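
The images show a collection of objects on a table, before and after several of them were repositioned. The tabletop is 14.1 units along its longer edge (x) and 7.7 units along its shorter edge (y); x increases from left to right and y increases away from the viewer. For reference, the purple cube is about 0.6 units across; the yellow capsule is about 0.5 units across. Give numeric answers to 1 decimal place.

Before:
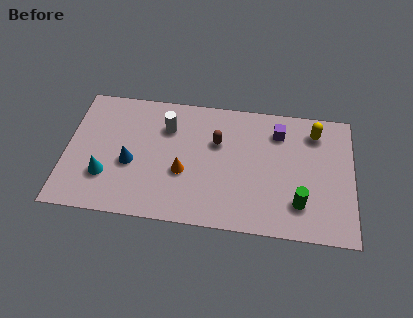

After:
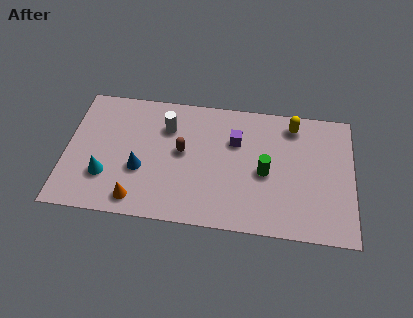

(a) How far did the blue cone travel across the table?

0.6

The blue cone was near (3.2, 3.2) before and (3.7, 2.9) after, so it travelled √(0.5² + 0.3²) ≈ 0.6 units.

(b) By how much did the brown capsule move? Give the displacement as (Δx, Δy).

(-1.7, -0.8)

The brown capsule started near (7.4, 5.0) and ended near (5.7, 4.2).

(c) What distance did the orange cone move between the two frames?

2.9

The orange cone was near (5.8, 3.0) before and (3.6, 1.1) after, so it travelled √(2.2² + 1.9²) ≈ 2.9 units.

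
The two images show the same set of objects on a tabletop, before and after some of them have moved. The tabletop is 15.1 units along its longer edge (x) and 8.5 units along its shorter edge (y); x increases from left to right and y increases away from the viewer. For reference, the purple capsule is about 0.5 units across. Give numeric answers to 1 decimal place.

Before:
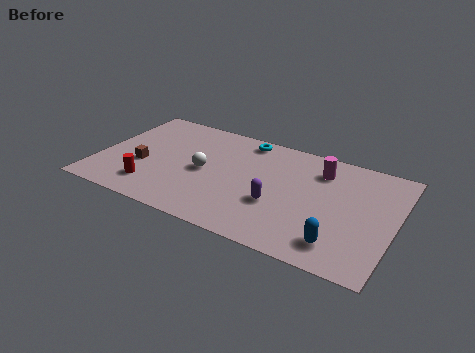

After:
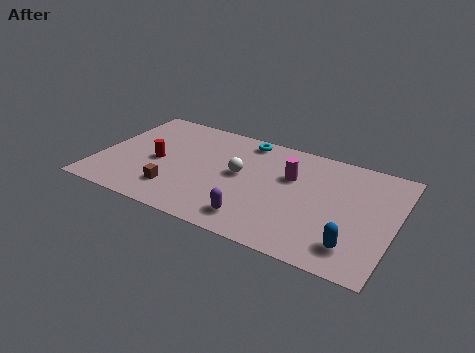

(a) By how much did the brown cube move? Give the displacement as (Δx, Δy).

(1.9, -1.3)

From the two frames, the brown cube sits at roughly (2.3, 3.3) before and (4.2, 2.0) after.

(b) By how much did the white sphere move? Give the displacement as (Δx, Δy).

(1.8, 0.5)

The white sphere started near (5.4, 4.1) and ended near (7.2, 4.6).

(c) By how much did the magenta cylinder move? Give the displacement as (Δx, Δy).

(-1.4, -1.1)

The magenta cylinder started near (11.1, 6.6) and ended near (9.7, 5.5).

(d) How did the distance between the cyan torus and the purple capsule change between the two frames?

+1.2

Before: roughly 4.9 units apart; after: 6.1. That's 1.2 units further apart.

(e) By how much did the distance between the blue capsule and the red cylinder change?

+0.9

Before: roughly 9.6 units apart; after: 10.5. That's 0.9 units further apart.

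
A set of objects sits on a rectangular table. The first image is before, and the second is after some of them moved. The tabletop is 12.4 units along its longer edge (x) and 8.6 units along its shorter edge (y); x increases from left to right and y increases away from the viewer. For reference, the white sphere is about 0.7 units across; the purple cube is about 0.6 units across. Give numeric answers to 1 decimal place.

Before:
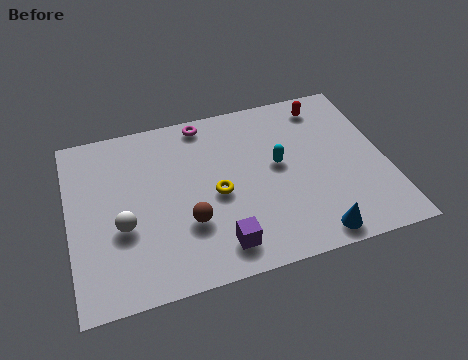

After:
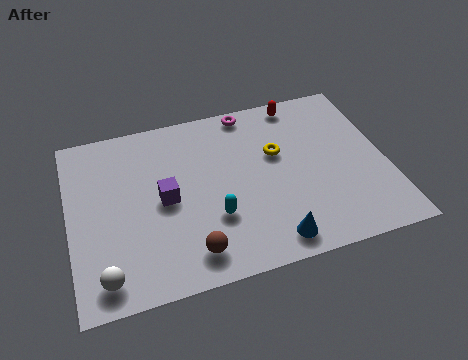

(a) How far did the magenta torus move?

1.8

The magenta torus was near (5.5, 7.7) before and (7.3, 7.8) after, so it travelled √(1.8² + 0.1²) ≈ 1.8 units.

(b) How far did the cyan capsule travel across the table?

3.3

From (8.2, 4.7) to (5.5, 2.8), the cyan capsule covered √(2.7² + 1.9²) ≈ 3.3 units.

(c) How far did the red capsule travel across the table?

1.1

The red capsule was near (10.3, 7.3) before and (9.3, 7.7) after, so it travelled √(1.0² + 0.4²) ≈ 1.1 units.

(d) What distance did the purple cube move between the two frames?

3.4

The purple cube moved from about (5.6, 1.4) to (3.7, 4.2), a distance of √(1.9² + 2.8²) ≈ 3.4.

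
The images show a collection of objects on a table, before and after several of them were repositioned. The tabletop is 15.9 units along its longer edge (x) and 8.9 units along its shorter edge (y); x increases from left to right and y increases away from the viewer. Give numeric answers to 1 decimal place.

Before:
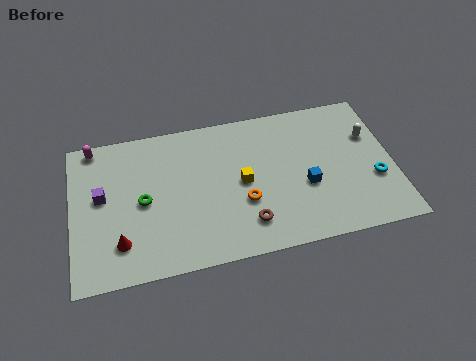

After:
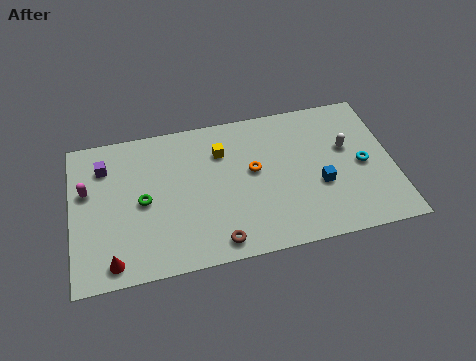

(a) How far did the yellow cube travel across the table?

2.3

From (8.4, 4.4) to (7.5, 6.5), the yellow cube covered √(0.9² + 2.1²) ≈ 2.3 units.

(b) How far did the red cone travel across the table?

1.1

From (2.3, 2.1) to (1.9, 1.1), the red cone covered √(0.4² + 1.0²) ≈ 1.1 units.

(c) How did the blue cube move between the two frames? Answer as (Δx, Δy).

(0.7, -0.1)

The blue cube was at about (11.5, 3.5) and moved to about (12.2, 3.4).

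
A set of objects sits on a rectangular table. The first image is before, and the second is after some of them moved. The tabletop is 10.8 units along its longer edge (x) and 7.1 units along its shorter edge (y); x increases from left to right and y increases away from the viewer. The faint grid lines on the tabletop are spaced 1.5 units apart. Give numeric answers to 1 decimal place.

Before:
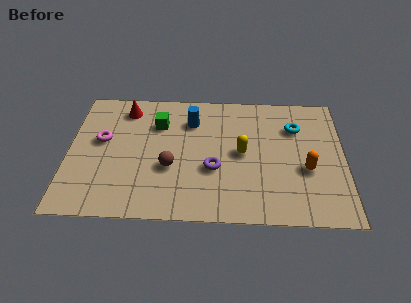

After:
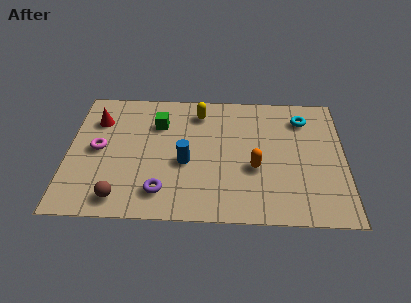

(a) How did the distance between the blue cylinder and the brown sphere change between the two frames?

+0.5

Before: roughly 2.7 units apart; after: 3.2. That's 0.5 units further apart.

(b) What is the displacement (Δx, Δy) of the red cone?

(-1.1, -0.7)

From the two frames, the red cone sits at roughly (2.2, 5.9) before and (1.1, 5.2) after.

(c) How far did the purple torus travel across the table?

2.4

The purple torus moved from about (5.7, 2.7) to (3.7, 1.4), a distance of √(2.0² + 1.3²) ≈ 2.4.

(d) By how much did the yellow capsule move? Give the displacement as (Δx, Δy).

(-1.7, 2.2)

The yellow capsule was at about (6.8, 3.6) and moved to about (5.1, 5.8).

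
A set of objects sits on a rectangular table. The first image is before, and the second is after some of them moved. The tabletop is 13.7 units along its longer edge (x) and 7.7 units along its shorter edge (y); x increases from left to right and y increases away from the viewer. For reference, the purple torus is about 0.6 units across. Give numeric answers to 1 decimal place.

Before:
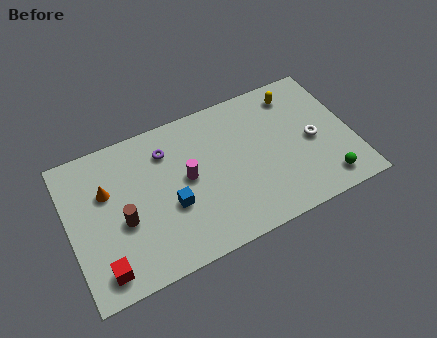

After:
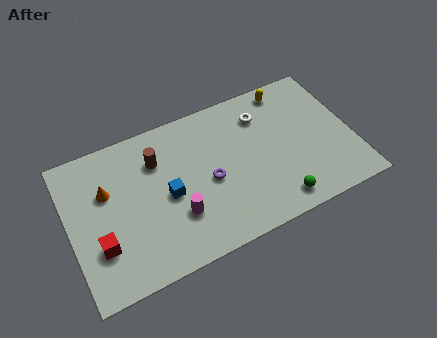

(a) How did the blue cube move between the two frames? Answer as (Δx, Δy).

(-0.1, 0.6)

The blue cube was at about (4.8, 3.0) and moved to about (4.7, 3.6).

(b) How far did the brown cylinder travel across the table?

3.1

The brown cylinder was near (2.5, 3.2) before and (4.4, 5.6) after, so it travelled √(1.9² + 2.4²) ≈ 3.1 units.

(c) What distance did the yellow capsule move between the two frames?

0.5

From (11.3, 6.4) to (11.0, 6.8), the yellow capsule covered √(0.3² + 0.4²) ≈ 0.5 units.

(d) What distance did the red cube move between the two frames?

1.2

From (1.3, 1.2) to (1.3, 2.4), the red cube covered √(0.0² + 1.2²) ≈ 1.2 units.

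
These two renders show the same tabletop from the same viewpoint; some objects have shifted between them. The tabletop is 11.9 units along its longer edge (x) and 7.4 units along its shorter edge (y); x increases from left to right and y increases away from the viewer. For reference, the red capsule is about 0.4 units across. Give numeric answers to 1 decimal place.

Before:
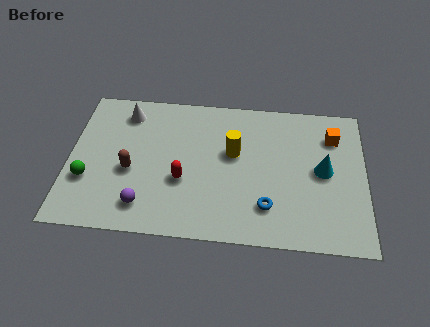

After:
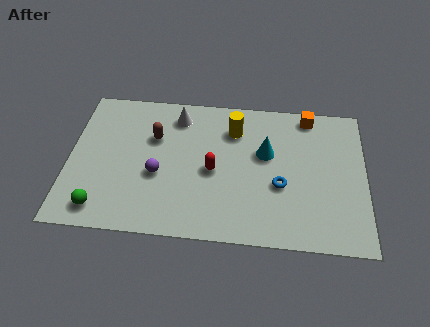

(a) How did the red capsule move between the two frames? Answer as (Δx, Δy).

(1.2, 0.6)

From the two frames, the red capsule sits at roughly (4.6, 2.8) before and (5.8, 3.4) after.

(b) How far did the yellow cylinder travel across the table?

1.2

The yellow cylinder was near (6.6, 4.4) before and (6.6, 5.6) after, so it travelled √(0.0² + 1.2²) ≈ 1.2 units.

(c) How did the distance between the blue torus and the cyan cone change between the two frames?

-1.3

Before: roughly 3.0 units apart; after: 1.7. That's 1.3 units closer together.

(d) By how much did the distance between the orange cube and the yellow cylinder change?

-1.0

The distance was about 4.2 in the first image and 3.2 in the second, so they moved 1.0 units closer together.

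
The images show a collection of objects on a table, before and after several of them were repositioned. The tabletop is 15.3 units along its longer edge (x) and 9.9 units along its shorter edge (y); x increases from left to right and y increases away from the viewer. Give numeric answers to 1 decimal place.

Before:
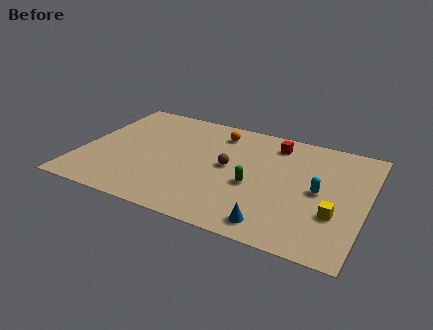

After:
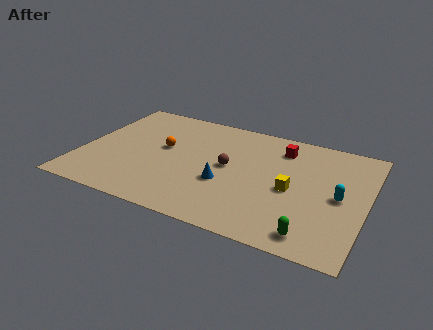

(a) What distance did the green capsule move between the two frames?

4.4

The green capsule moved from about (9.4, 4.1) to (12.8, 1.3), a distance of √(3.4² + 2.8²) ≈ 4.4.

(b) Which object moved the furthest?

the green capsule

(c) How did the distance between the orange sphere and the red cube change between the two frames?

+3.5

Before: roughly 3.1 units apart; after: 6.6. That's 3.5 units further apart.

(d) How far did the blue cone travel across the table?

3.8

The blue cone moved from about (10.8, 1.3) to (7.9, 3.7), a distance of √(2.9² + 2.4²) ≈ 3.8.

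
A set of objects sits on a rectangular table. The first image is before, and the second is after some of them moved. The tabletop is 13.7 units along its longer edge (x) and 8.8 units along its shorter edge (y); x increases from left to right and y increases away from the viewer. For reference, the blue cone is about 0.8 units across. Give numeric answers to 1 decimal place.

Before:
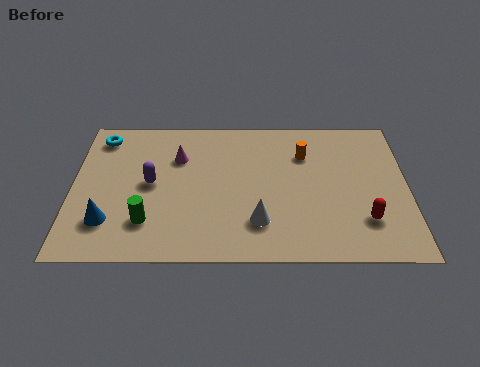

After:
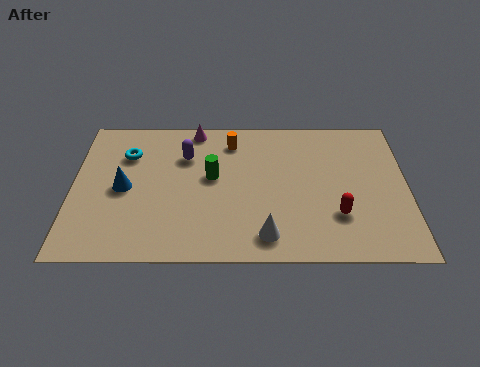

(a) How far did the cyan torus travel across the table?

1.6

From (1.1, 7.4) to (2.2, 6.3), the cyan torus covered √(1.1² + 1.1²) ≈ 1.6 units.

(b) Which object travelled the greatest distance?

the green cylinder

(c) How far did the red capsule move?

1.1

The red capsule moved from about (11.9, 2.3) to (10.8, 2.6), a distance of √(1.1² + 0.3²) ≈ 1.1.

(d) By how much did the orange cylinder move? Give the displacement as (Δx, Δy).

(-3.0, 0.8)

From the two frames, the orange cylinder sits at roughly (9.5, 6.3) before and (6.5, 7.1) after.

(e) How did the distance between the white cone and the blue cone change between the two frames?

+0.3

They were about 6.1 units apart before and 6.4 after — 0.3 units further apart.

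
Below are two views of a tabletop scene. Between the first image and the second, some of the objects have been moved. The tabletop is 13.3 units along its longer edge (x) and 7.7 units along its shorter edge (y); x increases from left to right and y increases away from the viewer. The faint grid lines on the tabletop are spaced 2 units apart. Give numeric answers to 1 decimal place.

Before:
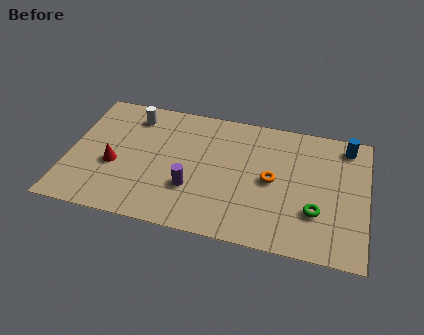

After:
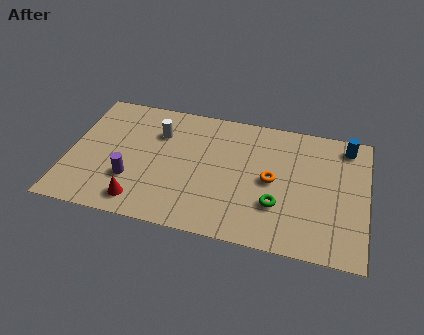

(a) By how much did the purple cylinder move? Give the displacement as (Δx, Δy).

(-2.7, -0.1)

The purple cylinder started near (5.6, 2.5) and ended near (2.9, 2.4).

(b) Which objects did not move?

the orange torus and the blue cylinder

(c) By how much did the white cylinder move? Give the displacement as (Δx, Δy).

(1.2, -0.8)

From the two frames, the white cylinder sits at roughly (2.7, 6.3) before and (3.9, 5.5) after.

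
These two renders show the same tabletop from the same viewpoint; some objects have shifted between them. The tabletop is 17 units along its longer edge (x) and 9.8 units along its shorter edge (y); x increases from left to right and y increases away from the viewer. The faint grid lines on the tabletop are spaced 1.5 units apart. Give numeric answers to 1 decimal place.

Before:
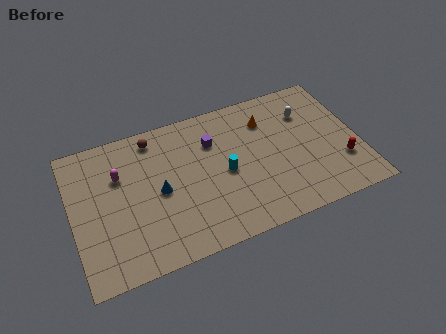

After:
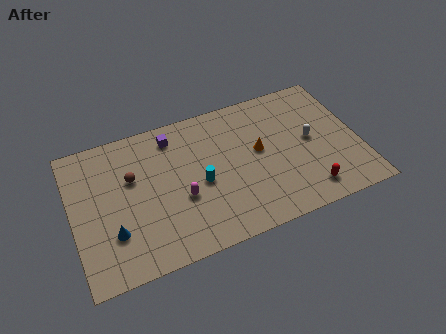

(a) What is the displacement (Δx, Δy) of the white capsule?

(0.0, -2.0)

The white capsule started near (14.2, 7.1) and ended near (14.2, 5.1).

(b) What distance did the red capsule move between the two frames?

2.6

The red capsule moved from about (15.8, 2.9) to (13.6, 1.6), a distance of √(2.2² + 1.3²) ≈ 2.6.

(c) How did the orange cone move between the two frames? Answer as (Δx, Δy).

(-0.7, -2.0)

The orange cone was at about (11.8, 7.4) and moved to about (11.1, 5.4).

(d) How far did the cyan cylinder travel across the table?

1.5

From (9.0, 4.6) to (7.5, 4.4), the cyan cylinder covered √(1.5² + 0.2²) ≈ 1.5 units.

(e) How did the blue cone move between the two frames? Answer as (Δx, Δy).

(-2.9, -1.8)

The blue cone was at about (5.1, 4.7) and moved to about (2.2, 2.9).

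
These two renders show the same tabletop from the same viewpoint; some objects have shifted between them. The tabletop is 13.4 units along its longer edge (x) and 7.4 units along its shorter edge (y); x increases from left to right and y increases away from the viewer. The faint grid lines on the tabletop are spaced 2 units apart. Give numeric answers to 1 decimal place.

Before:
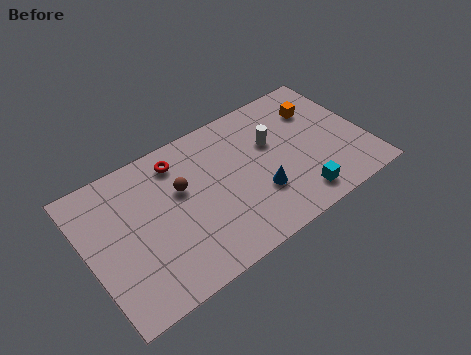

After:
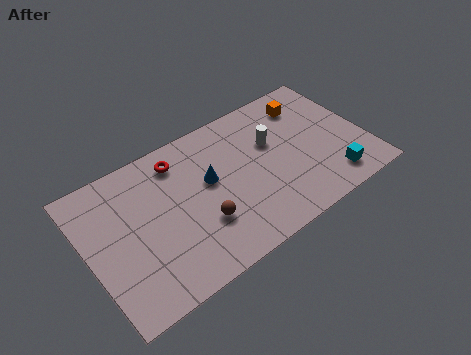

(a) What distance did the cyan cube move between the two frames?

1.7

From (9.7, 1.2) to (11.4, 1.3), the cyan cube covered √(1.7² + 0.1²) ≈ 1.7 units.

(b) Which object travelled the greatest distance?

the blue cone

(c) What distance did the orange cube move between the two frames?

0.6

The orange cube was near (11.5, 5.4) before and (11.1, 5.9) after, so it travelled √(0.4² + 0.5²) ≈ 0.6 units.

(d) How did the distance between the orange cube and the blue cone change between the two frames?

+0.8

Before: roughly 4.6 units apart; after: 5.4. That's 0.8 units further apart.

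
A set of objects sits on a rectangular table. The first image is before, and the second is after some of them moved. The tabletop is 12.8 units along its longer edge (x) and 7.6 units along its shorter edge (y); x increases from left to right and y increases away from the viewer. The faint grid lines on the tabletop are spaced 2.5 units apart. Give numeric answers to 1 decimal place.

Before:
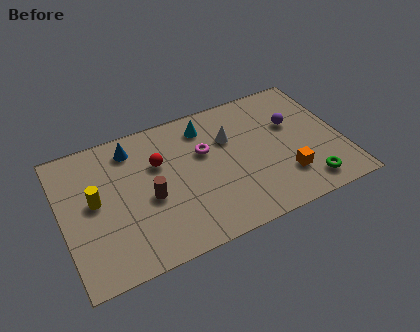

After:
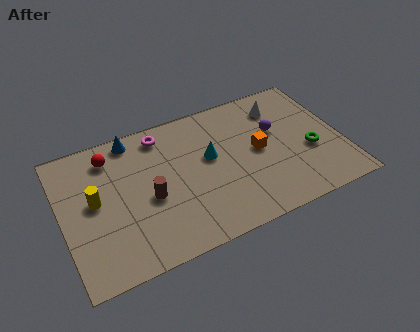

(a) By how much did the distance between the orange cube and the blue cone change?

-1.7

They were about 7.9 units apart before and 6.2 after — 1.7 units closer together.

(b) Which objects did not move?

the yellow cylinder and the brown cylinder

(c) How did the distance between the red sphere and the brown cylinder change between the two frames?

+1.5

Before: roughly 1.8 units apart; after: 3.3. That's 1.5 units further apart.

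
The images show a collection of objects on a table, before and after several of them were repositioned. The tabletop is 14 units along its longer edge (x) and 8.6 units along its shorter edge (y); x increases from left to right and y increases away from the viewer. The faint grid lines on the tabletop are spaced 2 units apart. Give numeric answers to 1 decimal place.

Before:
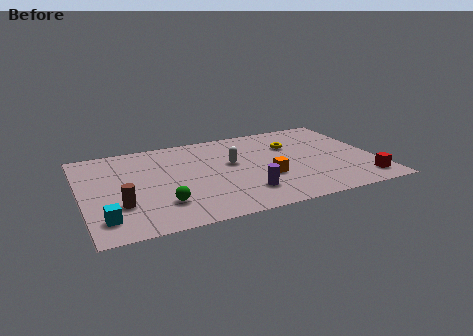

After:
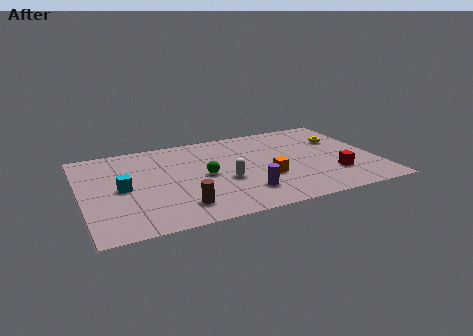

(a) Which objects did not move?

the purple cylinder and the orange cube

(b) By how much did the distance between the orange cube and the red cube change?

-1.5

The distance was about 4.8 in the first image and 3.3 in the second, so they moved 1.5 units closer together.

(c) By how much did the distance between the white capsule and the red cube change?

-1.7

Before: roughly 6.9 units apart; after: 5.2. That's 1.7 units closer together.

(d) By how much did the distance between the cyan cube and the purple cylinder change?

-0.6

They were about 6.6 units apart before and 6.0 after — 0.6 units closer together.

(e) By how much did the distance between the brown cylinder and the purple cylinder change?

-2.7

They were about 5.8 units apart before and 3.1 after — 2.7 units closer together.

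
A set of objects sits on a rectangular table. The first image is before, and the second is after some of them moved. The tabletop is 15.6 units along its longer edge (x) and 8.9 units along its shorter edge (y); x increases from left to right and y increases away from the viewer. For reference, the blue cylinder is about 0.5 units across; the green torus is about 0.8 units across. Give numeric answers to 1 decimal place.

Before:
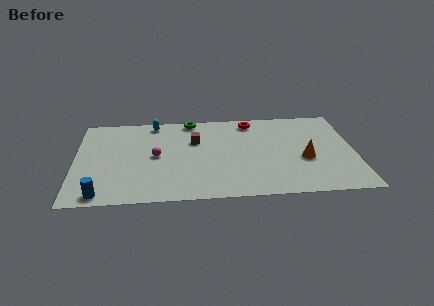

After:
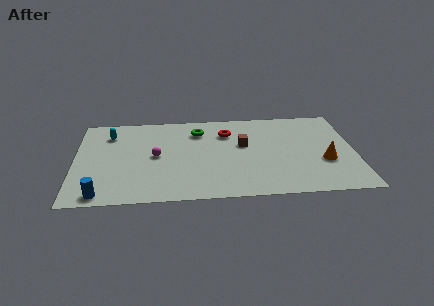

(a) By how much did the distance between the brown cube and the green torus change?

+0.8

Before: roughly 2.2 units apart; after: 3.0. That's 0.8 units further apart.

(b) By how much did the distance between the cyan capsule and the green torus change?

+2.9

The distance was about 2.1 in the first image and 5.0 in the second, so they moved 2.9 units further apart.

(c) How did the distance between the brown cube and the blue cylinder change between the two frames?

+1.8

Before: roughly 7.2 units apart; after: 9.0. That's 1.8 units further apart.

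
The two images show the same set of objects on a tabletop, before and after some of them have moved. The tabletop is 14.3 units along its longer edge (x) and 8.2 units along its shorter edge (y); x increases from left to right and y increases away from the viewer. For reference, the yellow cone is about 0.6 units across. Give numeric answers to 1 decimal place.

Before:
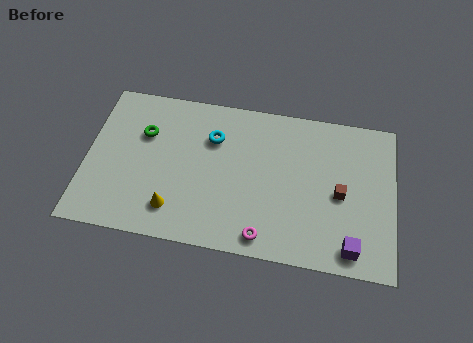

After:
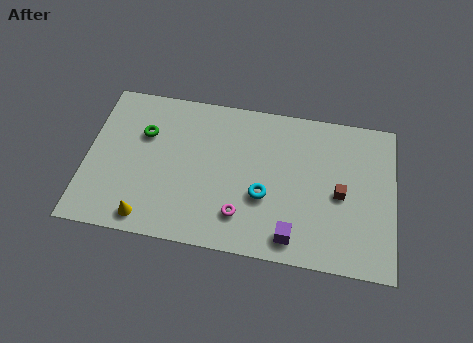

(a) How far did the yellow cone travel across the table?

1.4

From (4.2, 1.7) to (3.0, 1.0), the yellow cone covered √(1.2² + 0.7²) ≈ 1.4 units.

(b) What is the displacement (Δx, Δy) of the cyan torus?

(2.5, -2.7)

The cyan torus started near (5.8, 5.8) and ended near (8.3, 3.1).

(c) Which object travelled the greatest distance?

the cyan torus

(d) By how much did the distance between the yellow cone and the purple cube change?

-1.5

Before: roughly 8.2 units apart; after: 6.7. That's 1.5 units closer together.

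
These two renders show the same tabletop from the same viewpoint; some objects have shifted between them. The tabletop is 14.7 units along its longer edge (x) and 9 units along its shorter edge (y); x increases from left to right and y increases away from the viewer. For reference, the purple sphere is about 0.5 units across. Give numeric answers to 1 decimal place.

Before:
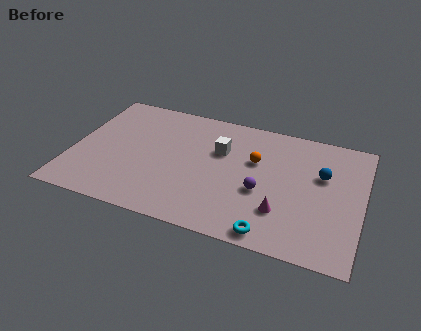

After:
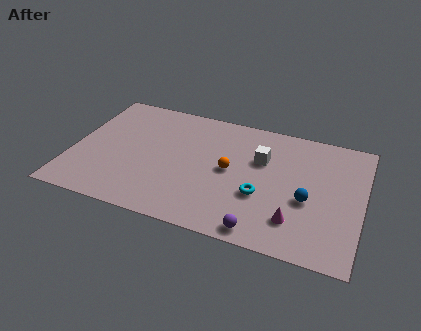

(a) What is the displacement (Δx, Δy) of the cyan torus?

(-0.7, 2.4)

The cyan torus was at about (10.4, 0.9) and moved to about (9.7, 3.3).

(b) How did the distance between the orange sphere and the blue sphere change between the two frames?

+0.7

They were about 3.4 units apart before and 4.1 after — 0.7 units further apart.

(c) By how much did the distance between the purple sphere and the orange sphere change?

+2.0

They were about 2.2 units apart before and 4.2 after — 2.0 units further apart.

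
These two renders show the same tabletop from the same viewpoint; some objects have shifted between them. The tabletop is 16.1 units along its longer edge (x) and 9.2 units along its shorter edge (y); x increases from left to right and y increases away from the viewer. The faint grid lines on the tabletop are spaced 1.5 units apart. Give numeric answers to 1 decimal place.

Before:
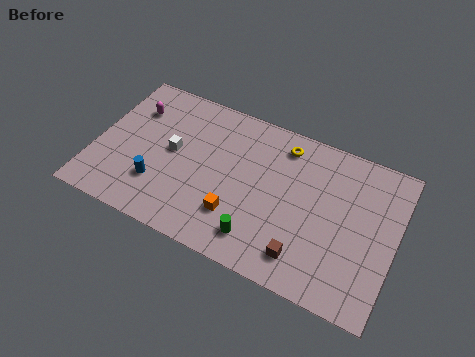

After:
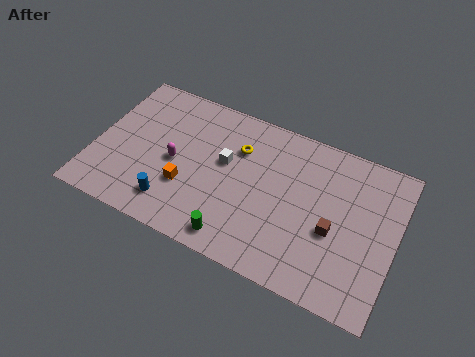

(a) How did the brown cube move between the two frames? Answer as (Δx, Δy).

(1.3, 2.1)

The brown cube was at about (11.6, 1.7) and moved to about (12.9, 3.8).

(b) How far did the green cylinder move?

1.3

The green cylinder was near (9.2, 1.7) before and (8.0, 1.2) after, so it travelled √(1.2² + 0.5²) ≈ 1.3 units.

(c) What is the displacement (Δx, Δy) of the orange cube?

(-2.8, 0.6)

From the two frames, the orange cube sits at roughly (7.9, 2.5) before and (5.1, 3.1) after.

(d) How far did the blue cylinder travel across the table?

1.2

The blue cylinder moved from about (3.6, 2.6) to (4.5, 1.8), a distance of √(0.9² + 0.8²) ≈ 1.2.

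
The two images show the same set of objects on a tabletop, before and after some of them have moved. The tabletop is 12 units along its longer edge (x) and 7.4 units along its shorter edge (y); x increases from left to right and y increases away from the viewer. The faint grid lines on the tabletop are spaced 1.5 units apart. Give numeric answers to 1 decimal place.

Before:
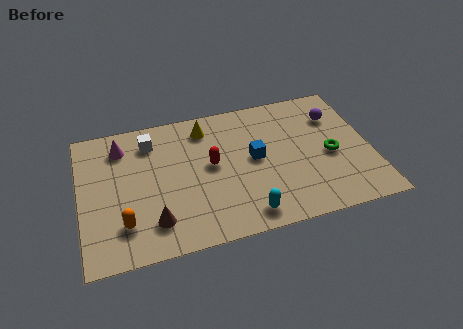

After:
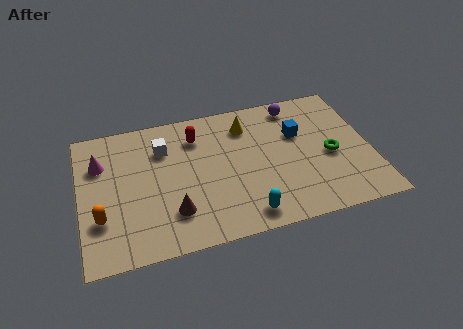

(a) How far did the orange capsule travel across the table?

1.0

From (1.7, 1.8) to (0.8, 2.3), the orange capsule covered √(0.9² + 0.5²) ≈ 1.0 units.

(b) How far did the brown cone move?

0.9

The brown cone was near (2.9, 1.6) before and (3.7, 1.9) after, so it travelled √(0.8² + 0.3²) ≈ 0.9 units.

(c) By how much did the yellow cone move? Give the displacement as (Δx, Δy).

(1.7, -0.3)

The yellow cone started near (5.3, 6.1) and ended near (7.0, 5.8).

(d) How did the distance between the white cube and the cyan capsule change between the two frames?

-0.7

The distance was about 6.1 in the first image and 5.4 in the second, so they moved 0.7 units closer together.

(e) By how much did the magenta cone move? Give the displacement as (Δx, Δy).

(-0.9, -0.7)

From the two frames, the magenta cone sits at roughly (1.8, 5.9) before and (0.9, 5.2) after.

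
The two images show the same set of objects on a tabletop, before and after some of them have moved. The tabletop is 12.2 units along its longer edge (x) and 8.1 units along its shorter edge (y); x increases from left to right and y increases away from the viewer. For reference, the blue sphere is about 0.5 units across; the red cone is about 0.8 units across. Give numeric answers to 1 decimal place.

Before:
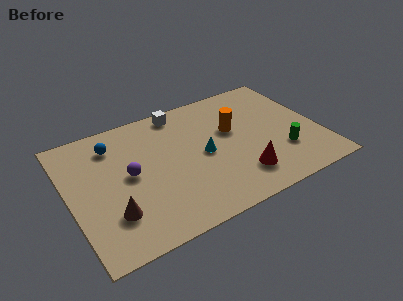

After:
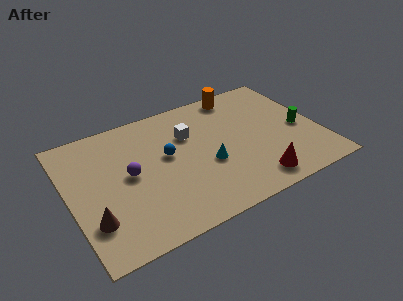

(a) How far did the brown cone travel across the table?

0.9

The brown cone moved from about (1.8, 2.2) to (0.9, 2.2), a distance of √(0.9² + 0.0²) ≈ 0.9.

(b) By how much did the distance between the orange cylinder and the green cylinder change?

+1.1

The distance was about 3.3 in the first image and 4.4 in the second, so they moved 1.1 units further apart.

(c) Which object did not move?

the purple sphere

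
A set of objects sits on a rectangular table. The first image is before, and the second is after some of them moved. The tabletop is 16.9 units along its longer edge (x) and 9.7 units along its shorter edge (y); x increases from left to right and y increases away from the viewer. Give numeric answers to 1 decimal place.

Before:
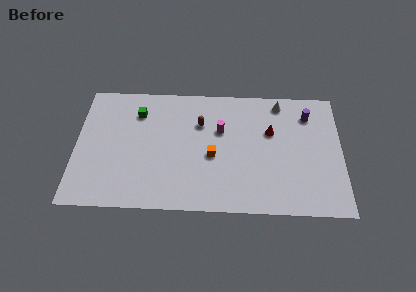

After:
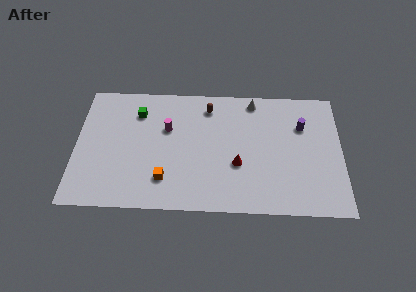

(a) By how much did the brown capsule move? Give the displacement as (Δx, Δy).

(0.5, 1.3)

From the two frames, the brown capsule sits at roughly (7.9, 6.7) before and (8.4, 8.0) after.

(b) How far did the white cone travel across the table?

1.7

From (13.0, 8.5) to (11.3, 8.6), the white cone covered √(1.7² + 0.1²) ≈ 1.7 units.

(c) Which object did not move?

the green cube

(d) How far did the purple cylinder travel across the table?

1.0

The purple cylinder was near (14.8, 7.6) before and (14.4, 6.7) after, so it travelled √(0.4² + 0.9²) ≈ 1.0 units.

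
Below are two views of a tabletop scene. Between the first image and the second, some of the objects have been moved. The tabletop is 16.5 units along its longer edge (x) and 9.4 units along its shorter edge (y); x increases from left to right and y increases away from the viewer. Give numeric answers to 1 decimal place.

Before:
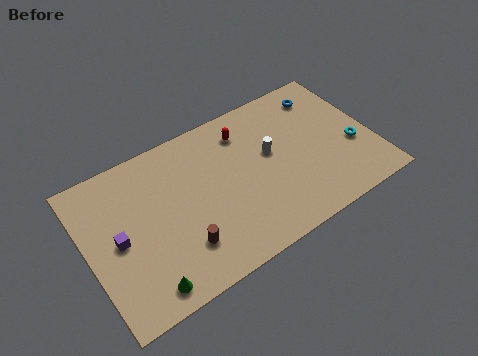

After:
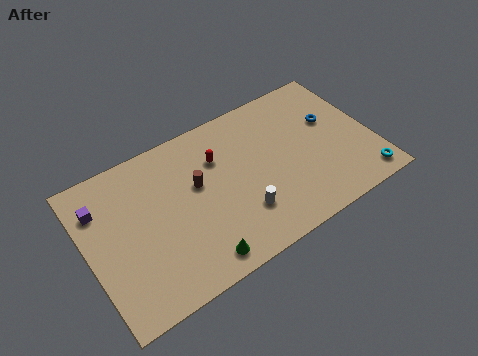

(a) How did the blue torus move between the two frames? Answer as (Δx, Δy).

(0.1, -1.9)

The blue torus was at about (14.3, 7.7) and moved to about (14.4, 5.8).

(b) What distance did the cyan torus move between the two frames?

2.4

The cyan torus moved from about (15.3, 3.6) to (15.5, 1.2), a distance of √(0.2² + 2.4²) ≈ 2.4.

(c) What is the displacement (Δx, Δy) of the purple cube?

(-0.7, 2.4)

From the two frames, the purple cube sits at roughly (1.7, 4.6) before and (1.0, 7.0) after.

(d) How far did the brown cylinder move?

3.5

The brown cylinder moved from about (5.0, 2.4) to (6.4, 5.6), a distance of √(1.4² + 3.2²) ≈ 3.5.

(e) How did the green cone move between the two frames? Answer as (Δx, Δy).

(3.0, 0.0)

The green cone was at about (2.7, 1.2) and moved to about (5.7, 1.2).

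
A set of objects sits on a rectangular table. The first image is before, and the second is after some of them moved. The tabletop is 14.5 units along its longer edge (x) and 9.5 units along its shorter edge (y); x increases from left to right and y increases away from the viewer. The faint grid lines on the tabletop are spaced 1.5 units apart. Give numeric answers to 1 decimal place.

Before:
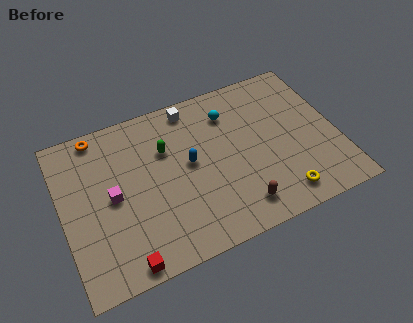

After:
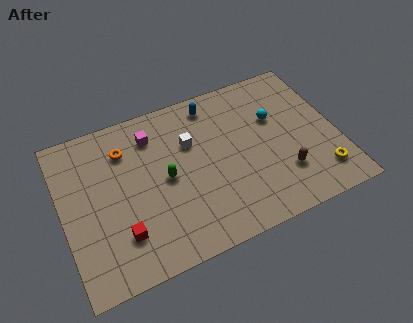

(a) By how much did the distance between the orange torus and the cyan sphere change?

+1.0

Before: roughly 7.0 units apart; after: 8.0. That's 1.0 units further apart.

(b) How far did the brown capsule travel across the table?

2.7

The brown capsule was near (8.9, 1.6) before and (11.4, 2.6) after, so it travelled √(2.5² + 1.0²) ≈ 2.7 units.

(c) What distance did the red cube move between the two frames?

1.6

From (2.8, 0.8) to (2.8, 2.4), the red cube covered √(0.0² + 1.6²) ≈ 1.6 units.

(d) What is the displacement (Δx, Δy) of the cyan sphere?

(2.3, -1.2)

The cyan sphere started near (9.1, 7.3) and ended near (11.4, 6.1).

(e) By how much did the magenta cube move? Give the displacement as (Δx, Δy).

(2.4, 2.8)

The magenta cube was at about (2.6, 4.7) and moved to about (5.0, 7.5).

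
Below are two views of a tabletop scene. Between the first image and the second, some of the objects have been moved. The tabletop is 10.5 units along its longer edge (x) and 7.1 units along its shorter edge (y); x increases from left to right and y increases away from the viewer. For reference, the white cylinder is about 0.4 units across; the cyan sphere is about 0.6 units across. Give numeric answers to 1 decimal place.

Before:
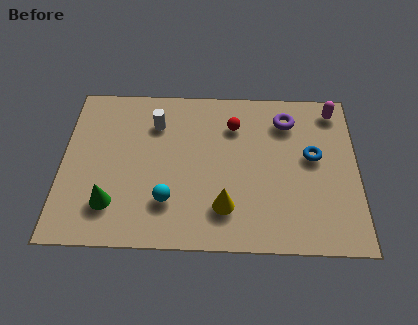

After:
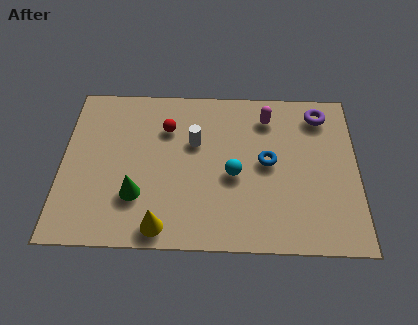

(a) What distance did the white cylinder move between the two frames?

1.6

The white cylinder was near (3.3, 5.3) before and (4.7, 4.5) after, so it travelled √(1.4² + 0.8²) ≈ 1.6 units.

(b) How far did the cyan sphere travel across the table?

2.6

The cyan sphere moved from about (3.8, 1.9) to (6.1, 3.1), a distance of √(2.3² + 1.2²) ≈ 2.6.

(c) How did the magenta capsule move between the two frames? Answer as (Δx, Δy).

(-2.4, -0.4)

The magenta capsule started near (9.7, 6.1) and ended near (7.3, 5.7).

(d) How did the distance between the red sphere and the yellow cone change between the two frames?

+0.7

They were about 3.6 units apart before and 4.3 after — 0.7 units further apart.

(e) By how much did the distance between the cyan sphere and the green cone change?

+1.5

They were about 2.0 units apart before and 3.5 after — 1.5 units further apart.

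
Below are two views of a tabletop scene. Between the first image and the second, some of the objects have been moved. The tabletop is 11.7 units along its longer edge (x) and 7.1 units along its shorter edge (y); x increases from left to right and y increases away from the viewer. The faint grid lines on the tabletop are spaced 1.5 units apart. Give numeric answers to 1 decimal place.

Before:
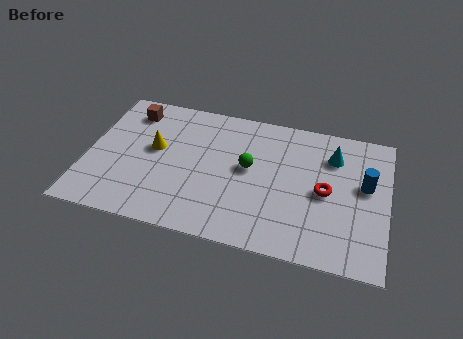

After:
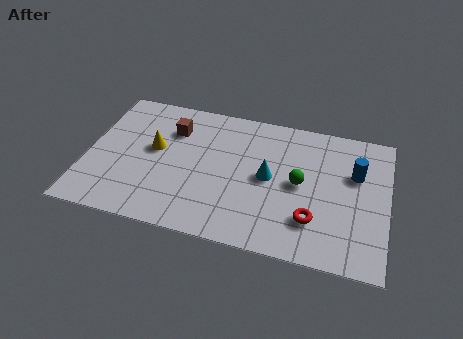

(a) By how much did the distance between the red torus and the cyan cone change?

+0.6

They were about 1.9 units apart before and 2.5 after — 0.6 units further apart.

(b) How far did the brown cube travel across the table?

1.8

The brown cube moved from about (1.5, 5.8) to (3.2, 5.2), a distance of √(1.7² + 0.6²) ≈ 1.8.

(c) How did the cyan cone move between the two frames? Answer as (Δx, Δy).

(-2.4, -1.7)

The cyan cone started near (9.5, 5.3) and ended near (7.1, 3.6).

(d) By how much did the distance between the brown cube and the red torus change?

-1.6

The distance was about 8.2 in the first image and 6.6 in the second, so they moved 1.6 units closer together.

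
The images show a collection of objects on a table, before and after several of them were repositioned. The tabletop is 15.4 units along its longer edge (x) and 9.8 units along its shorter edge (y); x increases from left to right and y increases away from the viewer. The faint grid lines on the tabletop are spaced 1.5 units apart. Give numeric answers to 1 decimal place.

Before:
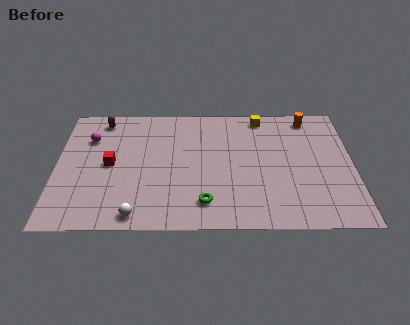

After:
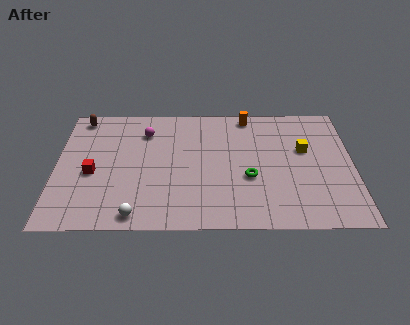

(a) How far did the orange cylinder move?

3.2

The orange cylinder was near (13.2, 8.6) before and (10.0, 8.8) after, so it travelled √(3.2² + 0.2²) ≈ 3.2 units.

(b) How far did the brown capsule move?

1.1

The brown capsule moved from about (2.3, 8.5) to (1.2, 8.7), a distance of √(1.1² + 0.2²) ≈ 1.1.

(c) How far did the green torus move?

3.0

The green torus moved from about (7.7, 1.9) to (10.0, 3.8), a distance of √(2.3² + 1.9²) ≈ 3.0.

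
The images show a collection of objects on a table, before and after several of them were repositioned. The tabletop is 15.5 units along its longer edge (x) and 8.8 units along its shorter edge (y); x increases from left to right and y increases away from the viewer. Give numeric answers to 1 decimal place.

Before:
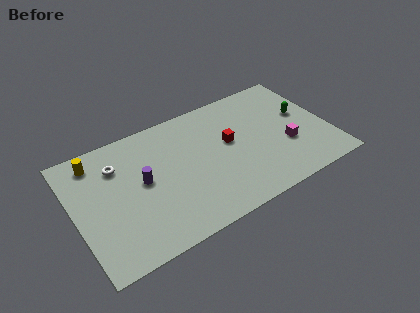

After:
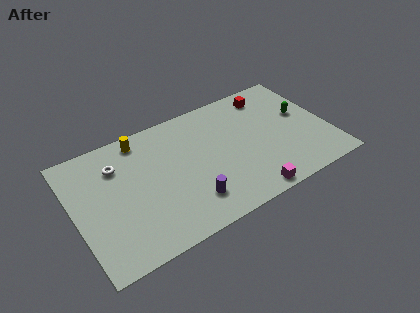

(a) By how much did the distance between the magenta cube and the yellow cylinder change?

-3.1

They were about 12.0 units apart before and 8.9 after — 3.1 units closer together.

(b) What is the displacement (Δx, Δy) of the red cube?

(2.9, 2.4)

The red cube started near (9.5, 5.0) and ended near (12.4, 7.4).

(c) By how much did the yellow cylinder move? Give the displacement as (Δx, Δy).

(2.8, 0.3)

From the two frames, the yellow cylinder sits at roughly (1.6, 7.4) before and (4.4, 7.7) after.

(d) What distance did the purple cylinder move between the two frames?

3.7

The purple cylinder moved from about (4.1, 4.7) to (6.6, 2.0), a distance of √(2.5² + 2.7²) ≈ 3.7.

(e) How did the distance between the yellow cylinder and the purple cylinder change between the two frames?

+2.4

They were about 3.7 units apart before and 6.1 after — 2.4 units further apart.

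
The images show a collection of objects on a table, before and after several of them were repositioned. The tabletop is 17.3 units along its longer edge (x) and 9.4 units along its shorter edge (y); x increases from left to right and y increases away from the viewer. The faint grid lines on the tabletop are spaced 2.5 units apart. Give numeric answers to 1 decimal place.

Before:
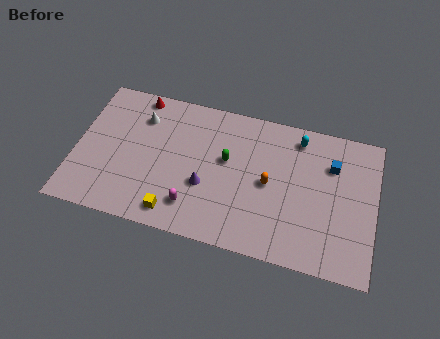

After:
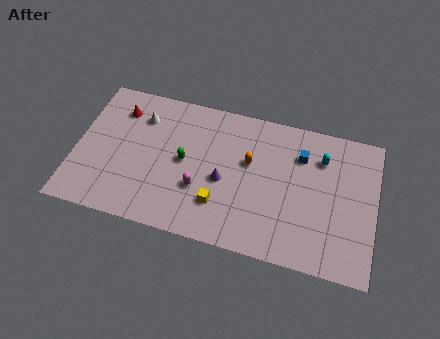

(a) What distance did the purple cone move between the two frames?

1.2

From (7.6, 3.5) to (8.6, 4.1), the purple cone covered √(1.0² + 0.6²) ≈ 1.2 units.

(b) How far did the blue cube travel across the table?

1.8

The blue cube moved from about (14.7, 6.7) to (12.9, 6.9), a distance of √(1.8² + 0.2²) ≈ 1.8.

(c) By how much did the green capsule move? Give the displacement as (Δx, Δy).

(-2.4, -0.7)

The green capsule was at about (8.7, 5.5) and moved to about (6.3, 4.8).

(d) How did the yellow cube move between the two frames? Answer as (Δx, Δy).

(2.5, 1.2)

The yellow cube was at about (6.0, 1.3) and moved to about (8.5, 2.5).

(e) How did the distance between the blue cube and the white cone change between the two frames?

-1.8

They were about 11.1 units apart before and 9.3 after — 1.8 units closer together.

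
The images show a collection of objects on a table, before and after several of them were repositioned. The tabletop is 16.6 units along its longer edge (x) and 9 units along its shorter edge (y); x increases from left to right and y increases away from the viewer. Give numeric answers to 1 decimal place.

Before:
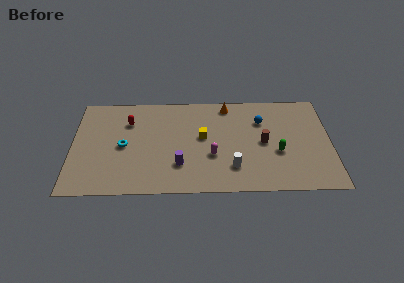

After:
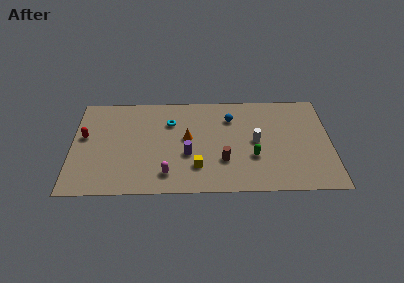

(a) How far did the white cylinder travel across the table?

2.7

From (10.3, 2.2) to (11.8, 4.5), the white cylinder covered √(1.5² + 2.3²) ≈ 2.7 units.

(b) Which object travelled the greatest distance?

the orange cone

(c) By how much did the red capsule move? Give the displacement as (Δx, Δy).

(-2.8, -1.3)

From the two frames, the red capsule sits at roughly (3.6, 6.5) before and (0.8, 5.2) after.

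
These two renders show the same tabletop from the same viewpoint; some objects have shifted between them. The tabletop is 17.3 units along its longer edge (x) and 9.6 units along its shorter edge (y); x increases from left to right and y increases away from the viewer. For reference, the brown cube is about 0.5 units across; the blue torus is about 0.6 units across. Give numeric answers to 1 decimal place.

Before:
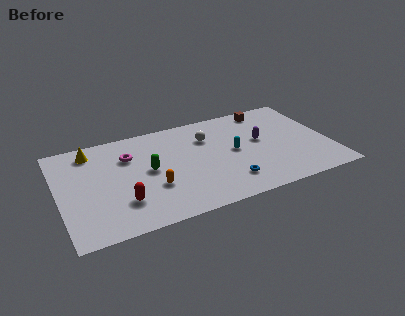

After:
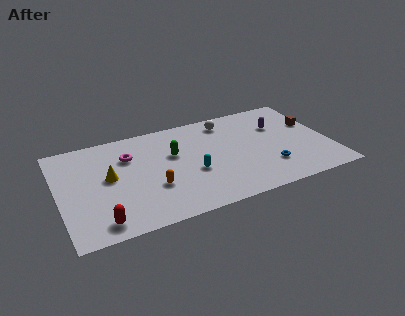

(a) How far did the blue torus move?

2.7

The blue torus moved from about (10.5, 2.1) to (13.2, 2.6), a distance of √(2.7² + 0.5²) ≈ 2.7.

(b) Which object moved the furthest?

the brown cube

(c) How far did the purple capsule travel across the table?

1.7

The purple capsule moved from about (13.0, 5.4) to (14.3, 6.5), a distance of √(1.3² + 1.1²) ≈ 1.7.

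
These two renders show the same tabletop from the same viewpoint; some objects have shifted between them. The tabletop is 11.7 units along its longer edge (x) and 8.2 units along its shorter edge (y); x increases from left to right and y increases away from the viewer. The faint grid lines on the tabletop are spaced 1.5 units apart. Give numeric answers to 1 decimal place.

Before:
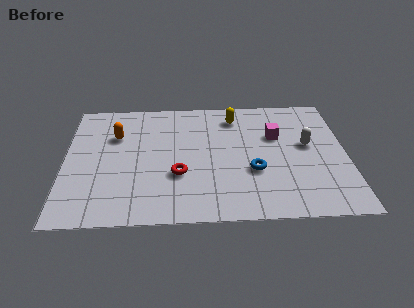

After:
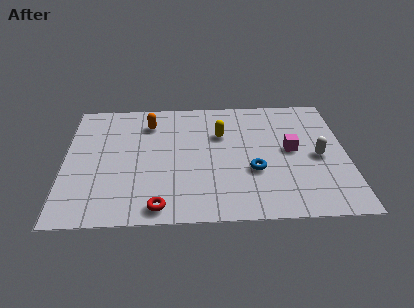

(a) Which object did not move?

the blue torus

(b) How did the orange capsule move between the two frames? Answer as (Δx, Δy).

(1.4, 0.8)

The orange capsule started near (2.1, 5.6) and ended near (3.5, 6.4).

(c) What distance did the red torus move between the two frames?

2.2

The red torus was near (4.7, 2.9) before and (3.9, 0.9) after, so it travelled √(0.8² + 2.0²) ≈ 2.2 units.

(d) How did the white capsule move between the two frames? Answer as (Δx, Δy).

(0.4, -0.8)

From the two frames, the white capsule sits at roughly (10.1, 4.6) before and (10.5, 3.8) after.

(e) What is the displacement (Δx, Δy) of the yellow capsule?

(-0.6, -1.2)

The yellow capsule started near (7.1, 6.7) and ended near (6.5, 5.5).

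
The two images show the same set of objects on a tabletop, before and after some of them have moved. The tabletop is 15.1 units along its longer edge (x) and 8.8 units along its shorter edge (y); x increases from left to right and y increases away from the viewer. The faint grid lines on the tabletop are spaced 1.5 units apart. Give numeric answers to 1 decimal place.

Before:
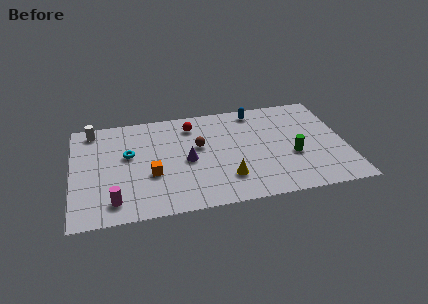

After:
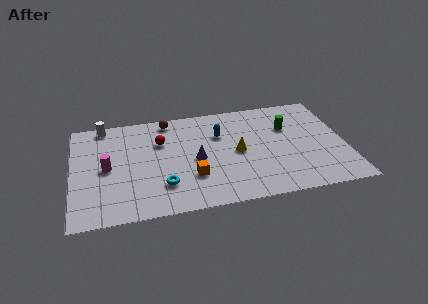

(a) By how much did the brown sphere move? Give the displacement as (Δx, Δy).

(-1.6, 2.6)

The brown sphere started near (7.0, 5.2) and ended near (5.4, 7.8).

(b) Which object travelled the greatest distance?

the cyan torus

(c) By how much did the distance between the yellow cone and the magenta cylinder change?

+1.0

The distance was about 6.2 in the first image and 7.2 in the second, so they moved 1.0 units further apart.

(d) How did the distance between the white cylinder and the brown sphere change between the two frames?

-2.7

The distance was about 6.3 in the first image and 3.6 in the second, so they moved 2.7 units closer together.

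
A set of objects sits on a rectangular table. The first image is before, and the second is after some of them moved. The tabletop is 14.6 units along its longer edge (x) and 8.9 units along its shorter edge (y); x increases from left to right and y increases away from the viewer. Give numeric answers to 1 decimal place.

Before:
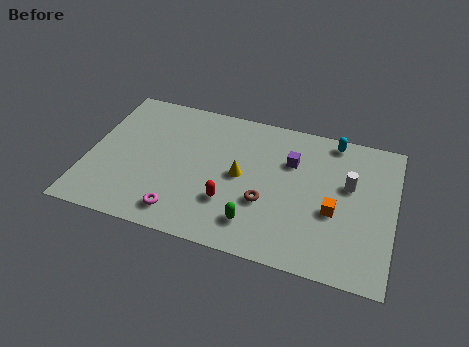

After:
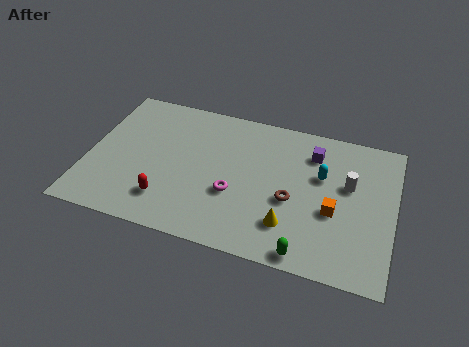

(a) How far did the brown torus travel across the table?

1.3

The brown torus moved from about (8.6, 3.2) to (9.8, 3.7), a distance of √(1.2² + 0.5²) ≈ 1.3.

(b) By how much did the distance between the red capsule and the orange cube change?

+3.0

Before: roughly 5.0 units apart; after: 8.0. That's 3.0 units further apart.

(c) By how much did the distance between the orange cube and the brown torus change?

-1.2

The distance was about 3.2 in the first image and 2.0 in the second, so they moved 1.2 units closer together.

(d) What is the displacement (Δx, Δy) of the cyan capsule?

(-0.4, -2.4)

The cyan capsule was at about (11.5, 8.0) and moved to about (11.1, 5.6).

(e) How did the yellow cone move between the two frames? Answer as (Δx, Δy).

(2.5, -2.3)

From the two frames, the yellow cone sits at roughly (7.3, 4.5) before and (9.8, 2.2) after.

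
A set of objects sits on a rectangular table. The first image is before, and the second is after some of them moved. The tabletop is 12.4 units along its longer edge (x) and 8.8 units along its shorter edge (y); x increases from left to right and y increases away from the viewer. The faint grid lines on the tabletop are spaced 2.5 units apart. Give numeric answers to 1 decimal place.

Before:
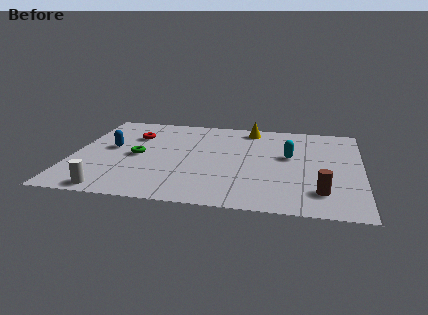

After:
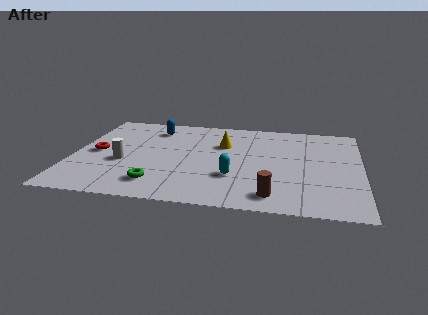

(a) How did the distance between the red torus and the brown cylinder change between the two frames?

-1.0

They were about 9.3 units apart before and 8.3 after — 1.0 units closer together.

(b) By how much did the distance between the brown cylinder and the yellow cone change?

-1.5

They were about 6.6 units apart before and 5.1 after — 1.5 units closer together.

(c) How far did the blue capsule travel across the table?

2.9

The blue capsule moved from about (1.6, 4.8) to (3.3, 7.1), a distance of √(1.7² + 2.3²) ≈ 2.9.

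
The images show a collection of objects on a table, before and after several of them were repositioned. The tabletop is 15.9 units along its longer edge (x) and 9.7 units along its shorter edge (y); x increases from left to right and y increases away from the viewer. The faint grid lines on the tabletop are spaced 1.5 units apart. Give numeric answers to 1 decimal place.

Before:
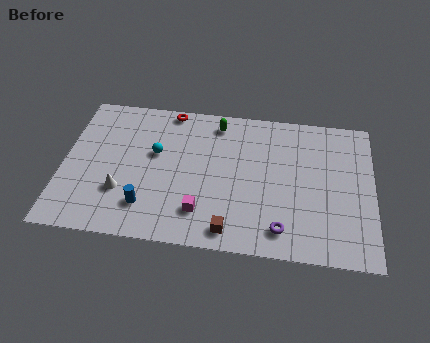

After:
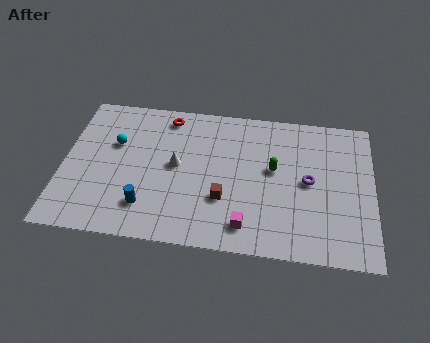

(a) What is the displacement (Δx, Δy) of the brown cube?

(-0.4, 2.0)

The brown cube started near (8.7, 1.2) and ended near (8.3, 3.2).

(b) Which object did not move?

the blue cylinder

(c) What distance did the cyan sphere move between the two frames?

2.1

The cyan sphere moved from about (4.7, 5.8) to (2.6, 6.2), a distance of √(2.1² + 0.4²) ≈ 2.1.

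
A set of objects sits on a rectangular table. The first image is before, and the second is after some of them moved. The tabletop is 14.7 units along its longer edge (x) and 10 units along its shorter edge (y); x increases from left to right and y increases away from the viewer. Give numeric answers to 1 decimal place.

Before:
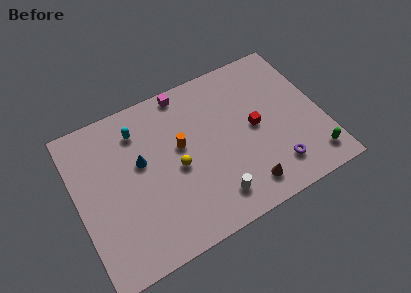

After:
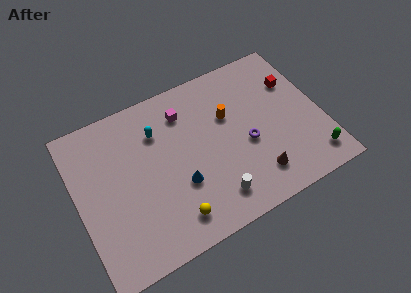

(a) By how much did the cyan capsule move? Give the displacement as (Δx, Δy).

(1.1, -0.6)

The cyan capsule was at about (4.0, 7.9) and moved to about (5.1, 7.3).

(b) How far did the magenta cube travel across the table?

1.3

From (7.0, 9.1) to (6.8, 7.8), the magenta cube covered √(0.2² + 1.3²) ≈ 1.3 units.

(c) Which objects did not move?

the green capsule and the white cylinder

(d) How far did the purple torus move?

2.6

The purple torus was near (11.5, 2.0) before and (10.1, 4.2) after, so it travelled √(1.4² + 2.2²) ≈ 2.6 units.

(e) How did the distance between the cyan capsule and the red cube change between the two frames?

+1.0

Before: roughly 7.3 units apart; after: 8.3. That's 1.0 units further apart.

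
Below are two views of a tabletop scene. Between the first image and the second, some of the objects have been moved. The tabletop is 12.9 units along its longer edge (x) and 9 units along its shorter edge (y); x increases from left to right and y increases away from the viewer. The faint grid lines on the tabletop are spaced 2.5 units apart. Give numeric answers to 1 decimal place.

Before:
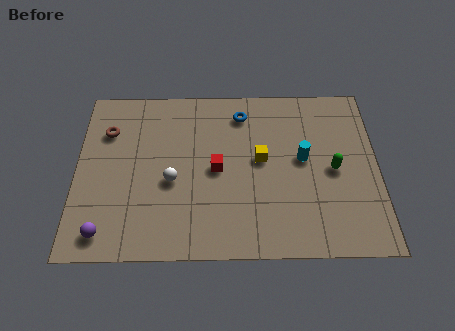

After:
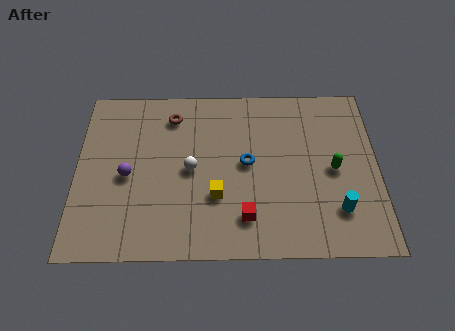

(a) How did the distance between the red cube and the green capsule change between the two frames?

-0.5

Before: roughly 5.0 units apart; after: 4.5. That's 0.5 units closer together.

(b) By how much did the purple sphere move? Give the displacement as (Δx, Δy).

(0.9, 2.9)

From the two frames, the purple sphere sits at roughly (1.3, 1.2) before and (2.2, 4.1) after.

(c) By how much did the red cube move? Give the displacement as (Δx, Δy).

(1.2, -2.5)

From the two frames, the red cube sits at roughly (6.0, 4.4) before and (7.2, 1.9) after.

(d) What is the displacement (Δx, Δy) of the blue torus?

(0.2, -2.7)

The blue torus started near (7.1, 7.4) and ended near (7.3, 4.7).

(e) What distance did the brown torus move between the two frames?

2.9

The brown torus moved from about (1.3, 6.5) to (4.1, 7.3), a distance of √(2.8² + 0.8²) ≈ 2.9.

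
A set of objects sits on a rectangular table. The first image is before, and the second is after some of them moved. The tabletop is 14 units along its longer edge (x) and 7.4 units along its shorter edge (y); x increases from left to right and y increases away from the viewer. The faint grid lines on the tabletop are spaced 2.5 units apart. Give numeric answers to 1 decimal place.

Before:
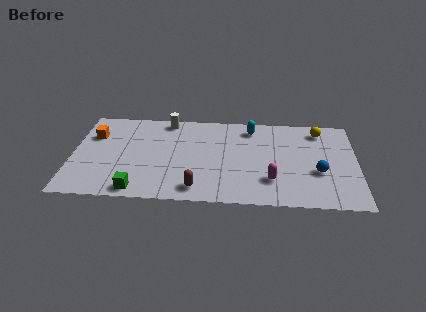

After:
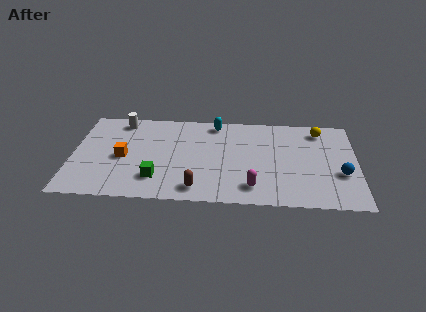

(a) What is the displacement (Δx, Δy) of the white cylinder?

(-2.3, -0.2)

The white cylinder was at about (4.6, 6.6) and moved to about (2.3, 6.4).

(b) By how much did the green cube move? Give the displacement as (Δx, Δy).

(0.9, 1.0)

The green cube was at about (3.3, 0.8) and moved to about (4.2, 1.8).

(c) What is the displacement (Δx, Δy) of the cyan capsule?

(-1.8, 0.3)

The cyan capsule started near (8.8, 6.2) and ended near (7.0, 6.5).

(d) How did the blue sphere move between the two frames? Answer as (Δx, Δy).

(1.1, -0.1)

The blue sphere started near (12.1, 2.8) and ended near (13.2, 2.7).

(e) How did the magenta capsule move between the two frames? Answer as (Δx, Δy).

(-0.9, -0.6)

From the two frames, the magenta capsule sits at roughly (9.8, 2.0) before and (8.9, 1.4) after.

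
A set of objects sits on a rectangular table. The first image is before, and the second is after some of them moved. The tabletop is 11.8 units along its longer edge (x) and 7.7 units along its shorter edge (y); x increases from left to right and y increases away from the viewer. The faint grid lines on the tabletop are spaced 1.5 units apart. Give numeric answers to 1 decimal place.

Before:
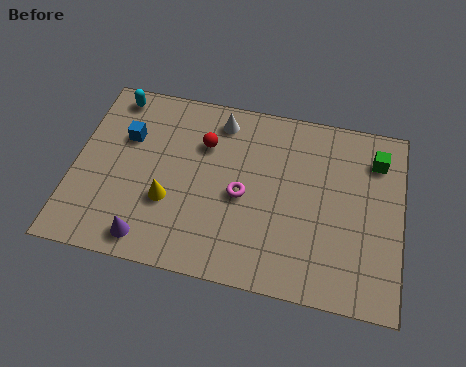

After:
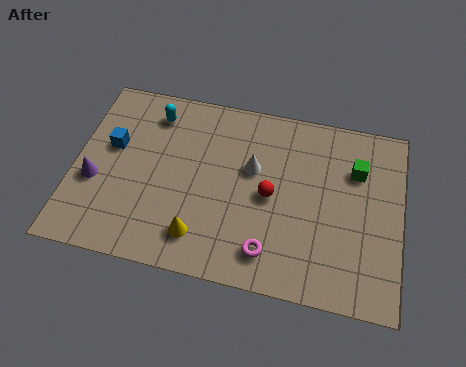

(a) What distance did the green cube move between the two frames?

0.9

The green cube moved from about (10.8, 6.0) to (10.1, 5.4), a distance of √(0.7² + 0.6²) ≈ 0.9.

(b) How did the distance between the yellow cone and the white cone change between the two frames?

-0.5

The distance was about 4.1 in the first image and 3.6 in the second, so they moved 0.5 units closer together.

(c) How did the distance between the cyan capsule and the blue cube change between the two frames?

+0.4

Before: roughly 1.8 units apart; after: 2.2. That's 0.4 units further apart.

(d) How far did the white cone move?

2.2

The white cone was near (5.1, 6.5) before and (6.4, 4.7) after, so it travelled √(1.3² + 1.8²) ≈ 2.2 units.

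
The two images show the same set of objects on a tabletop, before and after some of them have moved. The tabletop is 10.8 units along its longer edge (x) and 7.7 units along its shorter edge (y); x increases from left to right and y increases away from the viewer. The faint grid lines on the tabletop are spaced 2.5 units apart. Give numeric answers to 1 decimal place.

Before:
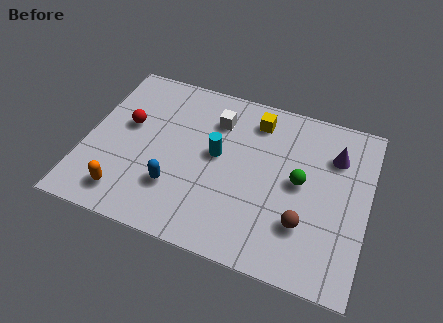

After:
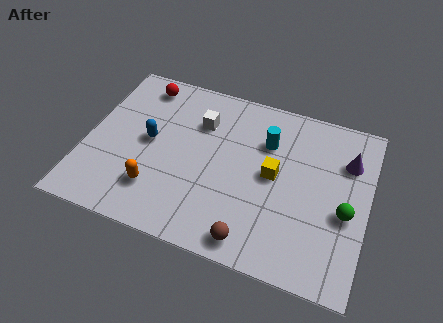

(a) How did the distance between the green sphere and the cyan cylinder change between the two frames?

+0.7

They were about 3.2 units apart before and 3.9 after — 0.7 units further apart.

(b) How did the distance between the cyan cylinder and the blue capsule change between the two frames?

+2.2

Before: roughly 2.4 units apart; after: 4.6. That's 2.2 units further apart.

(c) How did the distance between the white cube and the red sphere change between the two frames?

-0.9

Before: roughly 3.5 units apart; after: 2.6. That's 0.9 units closer together.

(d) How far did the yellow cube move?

2.5

From (6.3, 6.3) to (7.2, 4.0), the yellow cube covered √(0.9² + 2.3²) ≈ 2.5 units.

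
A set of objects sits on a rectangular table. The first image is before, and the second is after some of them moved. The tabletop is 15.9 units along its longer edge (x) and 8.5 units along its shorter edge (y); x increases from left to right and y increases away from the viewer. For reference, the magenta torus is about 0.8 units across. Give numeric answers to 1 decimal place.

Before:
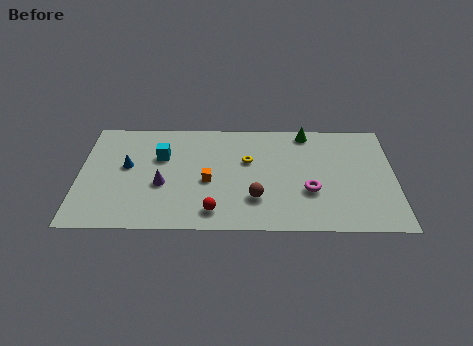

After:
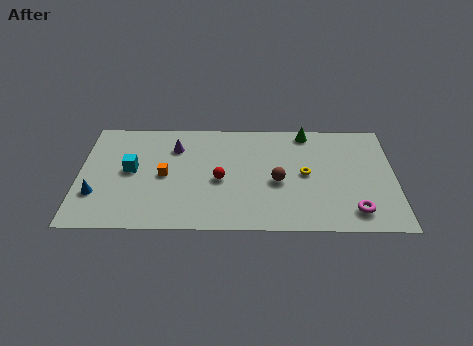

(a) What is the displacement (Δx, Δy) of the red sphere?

(0.3, 2.4)

The red sphere was at about (6.8, 1.4) and moved to about (7.1, 3.8).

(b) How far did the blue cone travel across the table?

2.7

The blue cone was near (2.4, 4.8) before and (0.9, 2.6) after, so it travelled √(1.5² + 2.2²) ≈ 2.7 units.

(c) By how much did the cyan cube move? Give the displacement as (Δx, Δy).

(-1.5, -1.1)

The cyan cube was at about (4.1, 5.6) and moved to about (2.6, 4.5).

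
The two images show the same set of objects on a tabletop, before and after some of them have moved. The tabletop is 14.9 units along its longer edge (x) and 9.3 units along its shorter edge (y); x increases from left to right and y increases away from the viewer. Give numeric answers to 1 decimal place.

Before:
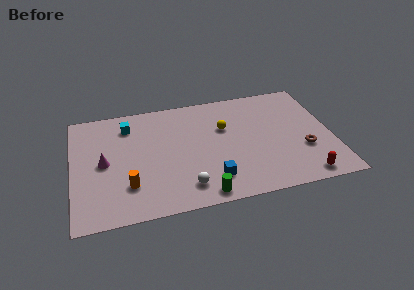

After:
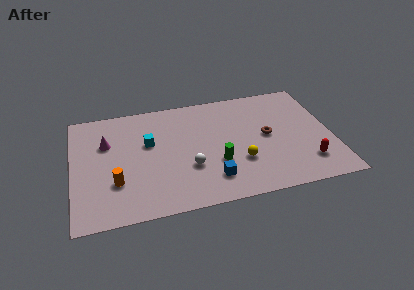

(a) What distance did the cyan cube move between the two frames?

2.0

From (3.3, 7.4) to (4.4, 5.7), the cyan cube covered √(1.1² + 1.7²) ≈ 2.0 units.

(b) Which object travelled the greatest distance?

the yellow sphere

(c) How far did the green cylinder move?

2.5

From (7.2, 0.9) to (8.2, 3.2), the green cylinder covered √(1.0² + 2.3²) ≈ 2.5 units.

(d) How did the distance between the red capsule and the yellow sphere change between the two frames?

-2.6

They were about 6.5 units apart before and 3.9 after — 2.6 units closer together.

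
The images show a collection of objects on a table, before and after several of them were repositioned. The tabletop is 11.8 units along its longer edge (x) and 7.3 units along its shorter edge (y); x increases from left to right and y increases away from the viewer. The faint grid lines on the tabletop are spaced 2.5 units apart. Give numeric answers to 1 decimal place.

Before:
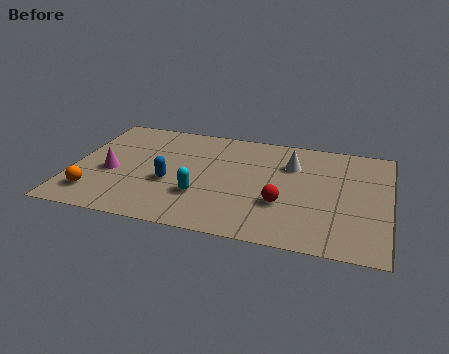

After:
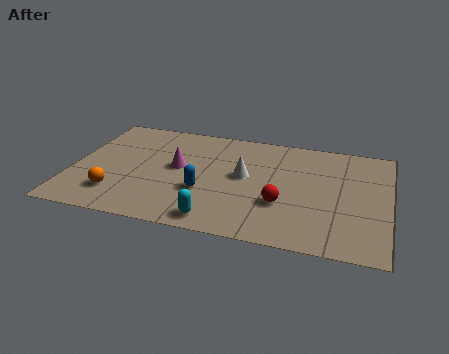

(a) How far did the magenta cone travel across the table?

2.6

The magenta cone moved from about (1.5, 3.1) to (3.9, 4.0), a distance of √(2.4² + 0.9²) ≈ 2.6.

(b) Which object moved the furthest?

the magenta cone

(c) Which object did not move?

the red sphere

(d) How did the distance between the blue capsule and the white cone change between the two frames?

-3.0

They were about 5.0 units apart before and 2.0 after — 3.0 units closer together.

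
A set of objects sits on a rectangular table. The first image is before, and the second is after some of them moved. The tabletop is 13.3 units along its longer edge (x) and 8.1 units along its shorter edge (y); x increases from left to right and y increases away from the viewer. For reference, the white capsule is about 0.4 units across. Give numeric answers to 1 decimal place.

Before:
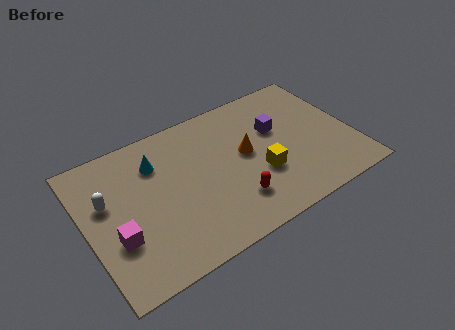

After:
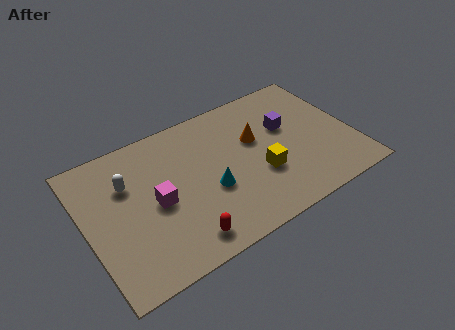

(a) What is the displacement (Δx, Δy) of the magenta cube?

(2.1, 1.0)

The magenta cube was at about (1.3, 2.8) and moved to about (3.4, 3.8).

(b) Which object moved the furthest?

the cyan cone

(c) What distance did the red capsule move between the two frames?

2.8

From (7.0, 2.0) to (4.3, 1.2), the red capsule covered √(2.7² + 0.8²) ≈ 2.8 units.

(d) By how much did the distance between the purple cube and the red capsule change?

+2.9

The distance was about 4.1 in the first image and 7.0 in the second, so they moved 2.9 units further apart.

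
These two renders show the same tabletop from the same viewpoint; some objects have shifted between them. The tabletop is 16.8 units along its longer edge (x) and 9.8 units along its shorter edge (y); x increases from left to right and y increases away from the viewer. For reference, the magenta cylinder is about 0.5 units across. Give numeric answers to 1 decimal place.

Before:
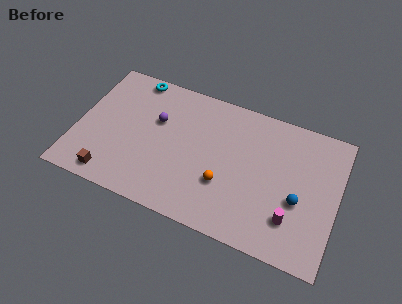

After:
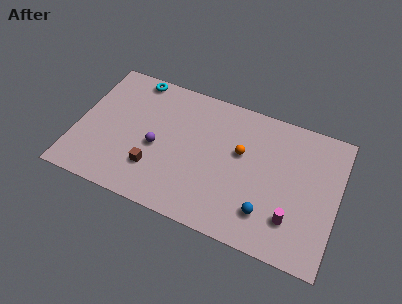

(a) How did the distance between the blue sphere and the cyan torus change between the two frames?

-0.9

Before: roughly 12.3 units apart; after: 11.4. That's 0.9 units closer together.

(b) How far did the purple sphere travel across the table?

1.9

The purple sphere moved from about (5.0, 6.2) to (5.2, 4.3), a distance of √(0.2² + 1.9²) ≈ 1.9.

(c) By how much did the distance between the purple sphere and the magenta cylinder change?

-0.7

They were about 9.8 units apart before and 9.1 after — 0.7 units closer together.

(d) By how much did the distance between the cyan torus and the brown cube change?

-1.2

They were about 7.7 units apart before and 6.5 after — 1.2 units closer together.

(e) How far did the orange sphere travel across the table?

2.7

The orange sphere was near (9.7, 3.3) before and (10.5, 5.9) after, so it travelled √(0.8² + 2.6²) ≈ 2.7 units.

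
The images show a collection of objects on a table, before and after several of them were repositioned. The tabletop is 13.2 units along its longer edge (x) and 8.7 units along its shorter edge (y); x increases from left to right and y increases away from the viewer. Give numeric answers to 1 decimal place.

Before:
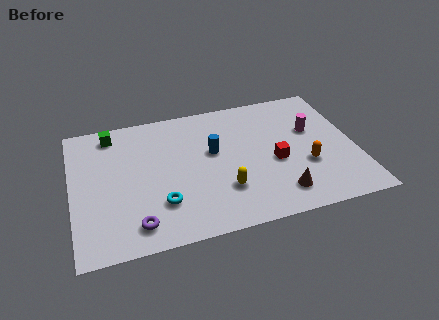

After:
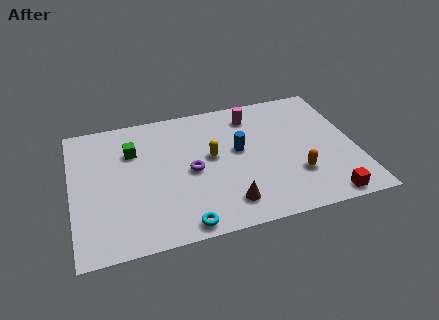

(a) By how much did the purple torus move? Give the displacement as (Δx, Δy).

(2.7, 2.7)

From the two frames, the purple torus sits at roughly (2.8, 1.4) before and (5.5, 4.1) after.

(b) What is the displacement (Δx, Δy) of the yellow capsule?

(-0.4, 2.3)

The yellow capsule started near (6.9, 2.5) and ended near (6.5, 4.8).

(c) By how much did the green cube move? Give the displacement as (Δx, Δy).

(0.9, -1.4)

The green cube started near (2.0, 7.5) and ended near (2.9, 6.1).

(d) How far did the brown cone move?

2.4

From (9.4, 1.6) to (7.0, 1.6), the brown cone covered √(2.4² + 0.0²) ≈ 2.4 units.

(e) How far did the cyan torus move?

1.8

The cyan torus moved from about (4.0, 2.4) to (4.9, 0.8), a distance of √(0.9² + 1.6²) ≈ 1.8.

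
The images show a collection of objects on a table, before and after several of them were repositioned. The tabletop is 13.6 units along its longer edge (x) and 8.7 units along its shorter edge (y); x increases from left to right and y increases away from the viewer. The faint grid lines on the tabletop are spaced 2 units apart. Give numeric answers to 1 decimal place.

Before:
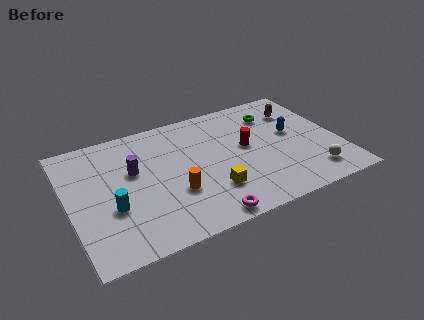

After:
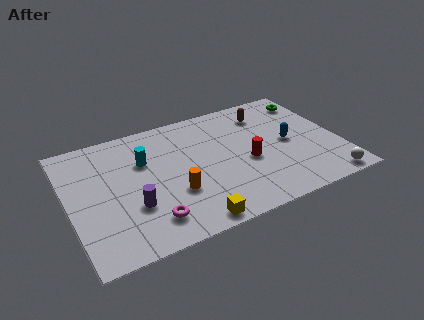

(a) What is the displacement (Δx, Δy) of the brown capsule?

(-1.6, 0.4)

From the two frames, the brown capsule sits at roughly (11.9, 6.5) before and (10.3, 6.9) after.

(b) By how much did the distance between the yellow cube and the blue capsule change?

+1.4

They were about 5.1 units apart before and 6.5 after — 1.4 units further apart.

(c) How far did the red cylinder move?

1.1

From (9.0, 4.8) to (8.9, 3.7), the red cylinder covered √(0.1² + 1.1²) ≈ 1.1 units.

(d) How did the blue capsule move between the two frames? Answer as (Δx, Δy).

(-0.3, -0.6)

The blue capsule started near (11.4, 4.9) and ended near (11.1, 4.3).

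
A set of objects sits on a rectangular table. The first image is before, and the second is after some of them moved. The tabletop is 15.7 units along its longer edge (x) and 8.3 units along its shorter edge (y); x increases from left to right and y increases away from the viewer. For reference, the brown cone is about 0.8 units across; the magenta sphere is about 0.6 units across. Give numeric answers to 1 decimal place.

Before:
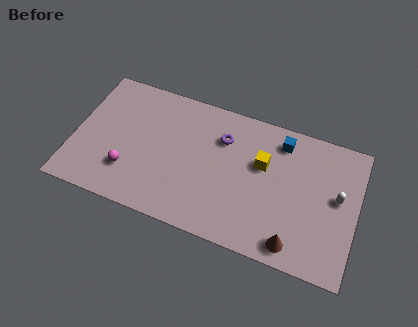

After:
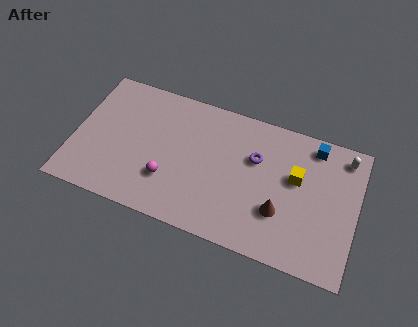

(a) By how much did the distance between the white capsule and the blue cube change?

-2.3

They were about 4.0 units apart before and 1.7 after — 2.3 units closer together.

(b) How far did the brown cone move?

1.8

The brown cone moved from about (12.5, 1.1) to (11.6, 2.7), a distance of √(0.9² + 1.6²) ≈ 1.8.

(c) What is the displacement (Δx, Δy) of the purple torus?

(1.9, -0.6)

The purple torus was at about (8.1, 6.0) and moved to about (10.0, 5.4).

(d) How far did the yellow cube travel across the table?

1.9

The yellow cube was near (10.4, 5.2) before and (12.3, 5.0) after, so it travelled √(1.9² + 0.2²) ≈ 1.9 units.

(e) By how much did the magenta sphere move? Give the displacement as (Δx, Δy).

(2.2, 0.2)

From the two frames, the magenta sphere sits at roughly (3.2, 2.3) before and (5.4, 2.5) after.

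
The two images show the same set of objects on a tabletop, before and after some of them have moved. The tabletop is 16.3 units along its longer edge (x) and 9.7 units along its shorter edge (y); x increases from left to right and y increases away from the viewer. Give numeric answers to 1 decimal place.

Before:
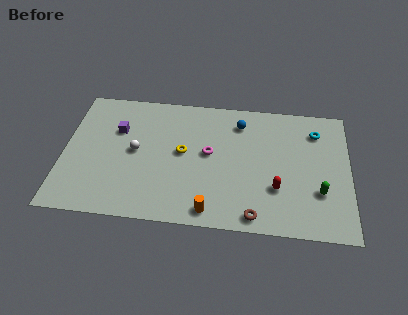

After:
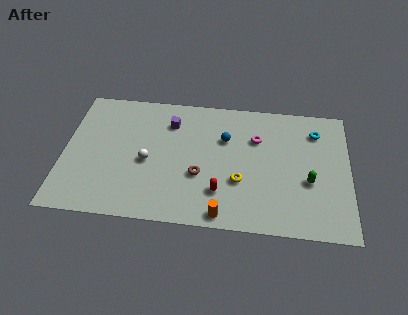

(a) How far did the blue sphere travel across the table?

1.5

The blue sphere was near (10.0, 7.8) before and (9.2, 6.5) after, so it travelled √(0.8² + 1.3²) ≈ 1.5 units.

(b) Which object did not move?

the cyan torus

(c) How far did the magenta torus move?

3.0

From (8.3, 5.3) to (11.0, 6.7), the magenta torus covered √(2.7² + 1.4²) ≈ 3.0 units.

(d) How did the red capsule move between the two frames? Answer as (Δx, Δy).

(-3.2, -0.6)

The red capsule started near (12.2, 3.1) and ended near (9.0, 2.5).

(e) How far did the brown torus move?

4.1

From (11.0, 1.0) to (7.8, 3.6), the brown torus covered √(3.2² + 2.6²) ≈ 4.1 units.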